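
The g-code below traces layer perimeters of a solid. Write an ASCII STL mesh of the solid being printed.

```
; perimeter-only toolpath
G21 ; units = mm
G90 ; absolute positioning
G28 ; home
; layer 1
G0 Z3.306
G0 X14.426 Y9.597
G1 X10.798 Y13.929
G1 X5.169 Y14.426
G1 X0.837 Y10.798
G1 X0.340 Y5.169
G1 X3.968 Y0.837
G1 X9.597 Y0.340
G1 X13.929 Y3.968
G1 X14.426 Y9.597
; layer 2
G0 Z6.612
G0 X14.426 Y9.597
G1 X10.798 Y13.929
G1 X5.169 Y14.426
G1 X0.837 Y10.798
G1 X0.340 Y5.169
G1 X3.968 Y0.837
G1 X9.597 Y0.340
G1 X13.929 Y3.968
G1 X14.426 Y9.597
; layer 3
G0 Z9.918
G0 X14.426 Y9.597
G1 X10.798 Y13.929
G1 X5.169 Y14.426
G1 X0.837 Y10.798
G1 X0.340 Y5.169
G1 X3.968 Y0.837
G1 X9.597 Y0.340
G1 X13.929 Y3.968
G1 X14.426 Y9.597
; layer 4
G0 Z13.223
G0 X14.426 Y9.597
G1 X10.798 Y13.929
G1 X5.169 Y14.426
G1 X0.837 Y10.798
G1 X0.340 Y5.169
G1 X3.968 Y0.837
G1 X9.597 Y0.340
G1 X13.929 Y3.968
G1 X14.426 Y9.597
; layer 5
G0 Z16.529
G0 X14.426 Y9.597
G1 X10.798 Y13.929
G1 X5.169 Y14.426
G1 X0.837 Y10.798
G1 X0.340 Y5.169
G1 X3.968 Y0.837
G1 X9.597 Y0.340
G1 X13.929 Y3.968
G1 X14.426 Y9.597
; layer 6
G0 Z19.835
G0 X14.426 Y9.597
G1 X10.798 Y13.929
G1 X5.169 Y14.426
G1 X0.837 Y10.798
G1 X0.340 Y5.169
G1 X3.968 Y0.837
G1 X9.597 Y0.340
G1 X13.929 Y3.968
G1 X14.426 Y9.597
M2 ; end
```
solid part
  facet normal 0.0000 0.0000 -1.0000
    outer loop
      vertex 5.169 14.426 0.000
      vertex 10.798 13.929 0.000
      vertex 14.426 9.597 0.000
    endloop
  endfacet
  facet normal 0.0000 0.0000 -1.0000
    outer loop
      vertex 0.837 10.798 0.000
      vertex 5.169 14.426 0.000
      vertex 14.426 9.597 0.000
    endloop
  endfacet
  facet normal 0.0000 0.0000 -1.0000
    outer loop
      vertex 0.340 5.169 0.000
      vertex 0.837 10.798 0.000
      vertex 14.426 9.597 0.000
    endloop
  endfacet
  facet normal 0.0000 0.0000 -1.0000
    outer loop
      vertex 3.968 0.837 0.000
      vertex 0.340 5.169 0.000
      vertex 14.426 9.597 0.000
    endloop
  endfacet
  facet normal 0.0000 0.0000 -1.0000
    outer loop
      vertex 9.597 0.340 0.000
      vertex 3.968 0.837 0.000
      vertex 14.426 9.597 0.000
    endloop
  endfacet
  facet normal 0.0000 0.0000 -1.0000
    outer loop
      vertex 13.929 3.968 0.000
      vertex 9.597 0.340 0.000
      vertex 14.426 9.597 0.000
    endloop
  endfacet
  facet normal 0.0000 0.0000 1.0000
    outer loop
      vertex 14.426 9.597 19.835
      vertex 10.798 13.929 19.835
      vertex 5.169 14.426 19.835
    endloop
  endfacet
  facet normal 0.0000 0.0000 1.0000
    outer loop
      vertex 14.426 9.597 19.835
      vertex 5.169 14.426 19.835
      vertex 0.837 10.798 19.835
    endloop
  endfacet
  facet normal 0.0000 0.0000 1.0000
    outer loop
      vertex 14.426 9.597 19.835
      vertex 0.837 10.798 19.835
      vertex 0.340 5.169 19.835
    endloop
  endfacet
  facet normal 0.0000 0.0000 1.0000
    outer loop
      vertex 14.426 9.597 19.835
      vertex 0.340 5.169 19.835
      vertex 3.968 0.837 19.835
    endloop
  endfacet
  facet normal 0.0000 0.0000 1.0000
    outer loop
      vertex 14.426 9.597 19.835
      vertex 3.968 0.837 19.835
      vertex 9.597 0.340 19.835
    endloop
  endfacet
  facet normal 0.0000 0.0000 1.0000
    outer loop
      vertex 14.426 9.597 19.835
      vertex 9.597 0.340 19.835
      vertex 13.929 3.968 19.835
    endloop
  endfacet
  facet normal 0.7667 0.6421 0.0000
    outer loop
      vertex 14.426 9.597 0.000
      vertex 10.798 13.929 0.000
      vertex 10.798 13.929 19.835
    endloop
  endfacet
  facet normal 0.7667 0.6421 0.0000
    outer loop
      vertex 14.426 9.597 0.000
      vertex 10.798 13.929 19.835
      vertex 14.426 9.597 19.835
    endloop
  endfacet
  facet normal 0.0880 0.9961 0.0000
    outer loop
      vertex 10.798 13.929 0.000
      vertex 5.169 14.426 0.000
      vertex 5.169 14.426 19.835
    endloop
  endfacet
  facet normal 0.0880 0.9961 0.0000
    outer loop
      vertex 10.798 13.929 0.000
      vertex 5.169 14.426 19.835
      vertex 10.798 13.929 19.835
    endloop
  endfacet
  facet normal -0.6421 0.7667 0.0000
    outer loop
      vertex 5.169 14.426 0.000
      vertex 0.837 10.798 0.000
      vertex 0.837 10.798 19.835
    endloop
  endfacet
  facet normal -0.6421 0.7667 0.0000
    outer loop
      vertex 5.169 14.426 0.000
      vertex 0.837 10.798 19.835
      vertex 5.169 14.426 19.835
    endloop
  endfacet
  facet normal -0.9961 0.0880 0.0000
    outer loop
      vertex 0.837 10.798 0.000
      vertex 0.340 5.169 0.000
      vertex 0.340 5.169 19.835
    endloop
  endfacet
  facet normal -0.9961 0.0880 0.0000
    outer loop
      vertex 0.837 10.798 0.000
      vertex 0.340 5.169 19.835
      vertex 0.837 10.798 19.835
    endloop
  endfacet
  facet normal -0.7667 -0.6421 0.0000
    outer loop
      vertex 0.340 5.169 0.000
      vertex 3.968 0.837 0.000
      vertex 3.968 0.837 19.835
    endloop
  endfacet
  facet normal -0.7667 -0.6421 0.0000
    outer loop
      vertex 0.340 5.169 0.000
      vertex 3.968 0.837 19.835
      vertex 0.340 5.169 19.835
    endloop
  endfacet
  facet normal -0.0880 -0.9961 0.0000
    outer loop
      vertex 3.968 0.837 0.000
      vertex 9.597 0.340 0.000
      vertex 9.597 0.340 19.835
    endloop
  endfacet
  facet normal -0.0880 -0.9961 0.0000
    outer loop
      vertex 3.968 0.837 0.000
      vertex 9.597 0.340 19.835
      vertex 3.968 0.837 19.835
    endloop
  endfacet
  facet normal 0.6421 -0.7667 0.0000
    outer loop
      vertex 9.597 0.340 0.000
      vertex 13.929 3.968 0.000
      vertex 13.929 3.968 19.835
    endloop
  endfacet
  facet normal 0.6421 -0.7667 0.0000
    outer loop
      vertex 9.597 0.340 0.000
      vertex 13.929 3.968 19.835
      vertex 9.597 0.340 19.835
    endloop
  endfacet
  facet normal 0.9961 -0.0880 0.0000
    outer loop
      vertex 13.929 3.968 0.000
      vertex 14.426 9.597 0.000
      vertex 14.426 9.597 19.835
    endloop
  endfacet
  facet normal 0.9961 -0.0880 0.0000
    outer loop
      vertex 13.929 3.968 0.000
      vertex 14.426 9.597 19.835
      vertex 13.929 3.968 19.835
    endloop
  endfacet
endsolid part

The G0 Z moves step by Δz≈3.306 mm. Every layer's G1 loop is the same polygon, so the solid is a straight extrusion of it from z=0 to z≈19.8. Closing with flat bottom and top caps and triangulating gives 28 facets — a regular 8-sided prism (a cylinder approximated with 8 flat sides), circumscribed radius ≈ 7.38 mm, height ≈ 19.8 mm.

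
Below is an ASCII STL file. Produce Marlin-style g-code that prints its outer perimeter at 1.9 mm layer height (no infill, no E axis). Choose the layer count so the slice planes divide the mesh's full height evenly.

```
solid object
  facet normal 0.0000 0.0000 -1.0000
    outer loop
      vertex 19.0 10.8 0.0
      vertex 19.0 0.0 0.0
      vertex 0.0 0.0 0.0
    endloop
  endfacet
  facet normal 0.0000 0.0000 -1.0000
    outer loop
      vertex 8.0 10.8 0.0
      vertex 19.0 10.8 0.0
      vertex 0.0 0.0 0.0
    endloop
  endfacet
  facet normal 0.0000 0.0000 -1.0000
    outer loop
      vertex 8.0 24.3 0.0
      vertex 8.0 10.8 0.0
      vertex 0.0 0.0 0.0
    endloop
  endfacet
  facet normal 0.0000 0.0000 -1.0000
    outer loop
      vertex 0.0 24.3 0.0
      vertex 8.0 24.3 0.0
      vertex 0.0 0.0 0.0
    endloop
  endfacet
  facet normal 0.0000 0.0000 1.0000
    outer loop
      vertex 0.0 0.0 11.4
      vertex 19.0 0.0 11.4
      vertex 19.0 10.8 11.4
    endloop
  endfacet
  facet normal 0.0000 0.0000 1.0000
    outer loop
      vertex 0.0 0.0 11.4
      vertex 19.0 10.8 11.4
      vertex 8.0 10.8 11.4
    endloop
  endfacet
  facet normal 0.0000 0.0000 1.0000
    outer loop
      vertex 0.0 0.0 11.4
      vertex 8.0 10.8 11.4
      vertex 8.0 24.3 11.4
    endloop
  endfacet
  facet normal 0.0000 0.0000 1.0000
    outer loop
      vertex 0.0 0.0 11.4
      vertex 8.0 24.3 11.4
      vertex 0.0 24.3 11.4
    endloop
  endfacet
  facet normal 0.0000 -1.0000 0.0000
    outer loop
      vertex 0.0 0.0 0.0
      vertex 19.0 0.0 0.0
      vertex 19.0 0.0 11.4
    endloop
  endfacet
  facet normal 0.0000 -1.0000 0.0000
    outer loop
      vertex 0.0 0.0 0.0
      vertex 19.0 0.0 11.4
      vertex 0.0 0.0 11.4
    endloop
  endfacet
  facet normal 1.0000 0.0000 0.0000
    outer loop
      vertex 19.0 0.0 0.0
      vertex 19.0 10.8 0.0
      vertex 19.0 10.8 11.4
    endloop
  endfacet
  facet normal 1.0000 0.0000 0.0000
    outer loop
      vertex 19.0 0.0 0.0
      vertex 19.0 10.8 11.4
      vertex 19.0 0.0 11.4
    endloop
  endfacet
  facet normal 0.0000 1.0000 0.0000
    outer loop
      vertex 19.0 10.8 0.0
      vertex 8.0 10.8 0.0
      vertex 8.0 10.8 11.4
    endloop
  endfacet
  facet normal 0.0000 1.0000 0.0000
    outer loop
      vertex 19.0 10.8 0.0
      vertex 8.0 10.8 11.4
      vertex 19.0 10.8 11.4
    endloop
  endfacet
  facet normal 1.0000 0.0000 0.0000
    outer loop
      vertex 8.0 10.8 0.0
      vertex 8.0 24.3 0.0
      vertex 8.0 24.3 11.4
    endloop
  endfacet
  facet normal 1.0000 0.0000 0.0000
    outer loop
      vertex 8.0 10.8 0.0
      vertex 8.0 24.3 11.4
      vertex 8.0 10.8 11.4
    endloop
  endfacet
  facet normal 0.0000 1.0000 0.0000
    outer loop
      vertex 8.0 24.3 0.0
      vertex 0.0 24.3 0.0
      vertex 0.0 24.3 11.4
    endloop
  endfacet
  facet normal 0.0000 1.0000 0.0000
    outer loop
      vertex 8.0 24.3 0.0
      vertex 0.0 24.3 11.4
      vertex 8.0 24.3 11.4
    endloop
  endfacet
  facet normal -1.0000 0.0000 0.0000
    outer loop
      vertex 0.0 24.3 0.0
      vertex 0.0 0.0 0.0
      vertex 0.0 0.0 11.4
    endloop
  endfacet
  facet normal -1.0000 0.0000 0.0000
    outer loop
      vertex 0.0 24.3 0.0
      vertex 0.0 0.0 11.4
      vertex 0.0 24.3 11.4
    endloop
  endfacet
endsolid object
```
; perimeter-only toolpath
G21 ; units = mm
G90 ; absolute positioning
G28 ; home
; layer 1
G0 Z1.9
G0 X0.0 Y0.0
G1 X19.0 Y0.0
G1 X19.0 Y10.8
G1 X8.0 Y10.8
G1 X8.0 Y24.3
G1 X0.0 Y24.3
G1 X0.0 Y0.0
; layer 2
G0 Z3.8
G0 X0.0 Y0.0
G1 X19.0 Y0.0
G1 X19.0 Y10.8
G1 X8.0 Y10.8
G1 X8.0 Y24.3
G1 X0.0 Y24.3
G1 X0.0 Y0.0
; layer 3
G0 Z5.7
G0 X0.0 Y0.0
G1 X19.0 Y0.0
G1 X19.0 Y10.8
G1 X8.0 Y10.8
G1 X8.0 Y24.3
G1 X0.0 Y24.3
G1 X0.0 Y0.0
; layer 4
G0 Z7.6
G0 X0.0 Y0.0
G1 X19.0 Y0.0
G1 X19.0 Y10.8
G1 X8.0 Y10.8
G1 X8.0 Y24.3
G1 X0.0 Y24.3
G1 X0.0 Y0.0
; layer 5
G0 Z9.5
G0 X0.0 Y0.0
G1 X19.0 Y0.0
G1 X19.0 Y10.8
G1 X8.0 Y10.8
G1 X8.0 Y24.3
G1 X0.0 Y24.3
G1 X0.0 Y0.0
; layer 6
G0 Z11.4
G0 X0.0 Y0.0
G1 X19.0 Y0.0
G1 X19.0 Y10.8
G1 X8.0 Y10.8
G1 X8.0 Y24.3
G1 X0.0 Y24.3
G1 X0.0 Y0.0
M2 ; end

The solid is an L-shaped prism: outer 19 × 24.3 mm, arm thicknesses ≈ 10.8 mm (horizontal) and 8 mm (vertical), extruded 11.4 mm in z. Slicing at Δz = 1.9 mm — 6 equal slices spanning the solid's height, so layer i sits at z = i·h/6 — gives 6 non-empty perimeters. Each is a 6-segment closed polygon; G0 lifts to the layer z and rapids to the start vertex, then G1 traces the edges.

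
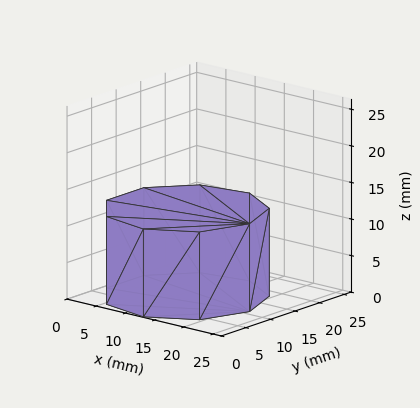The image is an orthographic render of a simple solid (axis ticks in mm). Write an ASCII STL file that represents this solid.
Reading the render: the shape is a regular 9-sided prism (a cylinder approximated with 9 flat sides), circumscribed radius ≈ 11 mm, height ≈ 12 mm (dimensions read to the nearest mm from the axis ticks). For the STL, each face is triangulated and given an outward normal.

solid part
  facet normal 0.0000 0.0000 -1.0000
    outer loop
      vertex 12.9 21.8 0.0
      vertex 19.4 18.1 0.0
      vertex 22.0 11.0 0.0
    endloop
  endfacet
  facet normal 0.0000 0.0000 -1.0000
    outer loop
      vertex 5.5 20.5 0.0
      vertex 12.9 21.8 0.0
      vertex 22.0 11.0 0.0
    endloop
  endfacet
  facet normal 0.0000 0.0000 -1.0000
    outer loop
      vertex 0.7 14.8 0.0
      vertex 5.5 20.5 0.0
      vertex 22.0 11.0 0.0
    endloop
  endfacet
  facet normal 0.0000 0.0000 -1.0000
    outer loop
      vertex 0.7 7.2 0.0
      vertex 0.7 14.8 0.0
      vertex 22.0 11.0 0.0
    endloop
  endfacet
  facet normal 0.0000 0.0000 -1.0000
    outer loop
      vertex 5.5 1.5 0.0
      vertex 0.7 7.2 0.0
      vertex 22.0 11.0 0.0
    endloop
  endfacet
  facet normal 0.0000 0.0000 -1.0000
    outer loop
      vertex 12.9 0.2 0.0
      vertex 5.5 1.5 0.0
      vertex 22.0 11.0 0.0
    endloop
  endfacet
  facet normal 0.0000 0.0000 -1.0000
    outer loop
      vertex 19.4 3.9 0.0
      vertex 12.9 0.2 0.0
      vertex 22.0 11.0 0.0
    endloop
  endfacet
  facet normal 0.0000 0.0000 1.0000
    outer loop
      vertex 22.0 11.0 12.0
      vertex 19.4 18.1 12.0
      vertex 12.9 21.8 12.0
    endloop
  endfacet
  facet normal 0.0000 0.0000 1.0000
    outer loop
      vertex 22.0 11.0 12.0
      vertex 12.9 21.8 12.0
      vertex 5.5 20.5 12.0
    endloop
  endfacet
  facet normal 0.0000 0.0000 1.0000
    outer loop
      vertex 22.0 11.0 12.0
      vertex 5.5 20.5 12.0
      vertex 0.7 14.8 12.0
    endloop
  endfacet
  facet normal 0.0000 0.0000 1.0000
    outer loop
      vertex 22.0 11.0 12.0
      vertex 0.7 14.8 12.0
      vertex 0.7 7.2 12.0
    endloop
  endfacet
  facet normal 0.0000 0.0000 1.0000
    outer loop
      vertex 22.0 11.0 12.0
      vertex 0.7 7.2 12.0
      vertex 5.5 1.5 12.0
    endloop
  endfacet
  facet normal 0.0000 0.0000 1.0000
    outer loop
      vertex 22.0 11.0 12.0
      vertex 5.5 1.5 12.0
      vertex 12.9 0.2 12.0
    endloop
  endfacet
  facet normal 0.0000 0.0000 1.0000
    outer loop
      vertex 22.0 11.0 12.0
      vertex 12.9 0.2 12.0
      vertex 19.4 3.9 12.0
    endloop
  endfacet
  facet normal 0.9390 0.3439 0.0000
    outer loop
      vertex 22.0 11.0 0.0
      vertex 19.4 18.1 0.0
      vertex 19.4 18.1 12.0
    endloop
  endfacet
  facet normal 0.9390 0.3439 0.0000
    outer loop
      vertex 22.0 11.0 0.0
      vertex 19.4 18.1 12.0
      vertex 22.0 11.0 12.0
    endloop
  endfacet
  facet normal 0.4947 0.8691 0.0000
    outer loop
      vertex 19.4 18.1 0.0
      vertex 12.9 21.8 0.0
      vertex 12.9 21.8 12.0
    endloop
  endfacet
  facet normal 0.4947 0.8691 0.0000
    outer loop
      vertex 19.4 18.1 0.0
      vertex 12.9 21.8 12.0
      vertex 19.4 18.1 12.0
    endloop
  endfacet
  facet normal -0.1730 0.9849 0.0000
    outer loop
      vertex 12.9 21.8 0.0
      vertex 5.5 20.5 0.0
      vertex 5.5 20.5 12.0
    endloop
  endfacet
  facet normal -0.1730 0.9849 0.0000
    outer loop
      vertex 12.9 21.8 0.0
      vertex 5.5 20.5 12.0
      vertex 12.9 21.8 12.0
    endloop
  endfacet
  facet normal -0.7649 0.6441 0.0000
    outer loop
      vertex 5.5 20.5 0.0
      vertex 0.7 14.8 0.0
      vertex 0.7 14.8 12.0
    endloop
  endfacet
  facet normal -0.7649 0.6441 0.0000
    outer loop
      vertex 5.5 20.5 0.0
      vertex 0.7 14.8 12.0
      vertex 5.5 20.5 12.0
    endloop
  endfacet
  facet normal -1.0000 0.0000 0.0000
    outer loop
      vertex 0.7 14.8 0.0
      vertex 0.7 7.2 0.0
      vertex 0.7 7.2 12.0
    endloop
  endfacet
  facet normal -1.0000 0.0000 0.0000
    outer loop
      vertex 0.7 14.8 0.0
      vertex 0.7 7.2 12.0
      vertex 0.7 14.8 12.0
    endloop
  endfacet
  facet normal -0.7649 -0.6441 0.0000
    outer loop
      vertex 0.7 7.2 0.0
      vertex 5.5 1.5 0.0
      vertex 5.5 1.5 12.0
    endloop
  endfacet
  facet normal -0.7649 -0.6441 0.0000
    outer loop
      vertex 0.7 7.2 0.0
      vertex 5.5 1.5 12.0
      vertex 0.7 7.2 12.0
    endloop
  endfacet
  facet normal -0.1730 -0.9849 0.0000
    outer loop
      vertex 5.5 1.5 0.0
      vertex 12.9 0.2 0.0
      vertex 12.9 0.2 12.0
    endloop
  endfacet
  facet normal -0.1730 -0.9849 0.0000
    outer loop
      vertex 5.5 1.5 0.0
      vertex 12.9 0.2 12.0
      vertex 5.5 1.5 12.0
    endloop
  endfacet
  facet normal 0.4947 -0.8691 0.0000
    outer loop
      vertex 12.9 0.2 0.0
      vertex 19.4 3.9 0.0
      vertex 19.4 3.9 12.0
    endloop
  endfacet
  facet normal 0.4947 -0.8691 0.0000
    outer loop
      vertex 12.9 0.2 0.0
      vertex 19.4 3.9 12.0
      vertex 12.9 0.2 12.0
    endloop
  endfacet
  facet normal 0.9390 -0.3439 0.0000
    outer loop
      vertex 19.4 3.9 0.0
      vertex 22.0 11.0 0.0
      vertex 22.0 11.0 12.0
    endloop
  endfacet
  facet normal 0.9390 -0.3439 0.0000
    outer loop
      vertex 19.4 3.9 0.0
      vertex 22.0 11.0 12.0
      vertex 19.4 3.9 12.0
    endloop
  endfacet
endsolid part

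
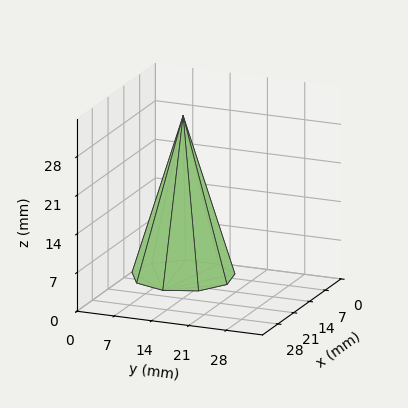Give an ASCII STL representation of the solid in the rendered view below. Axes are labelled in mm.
Reading the render: the shape is a regular 9-sided pyramid, base circumscribed radius ≈ 9 mm, apex at z ≈ 29 mm (dimensions read to the nearest mm from the axis ticks). For the STL, each face is triangulated and given an outward normal.

solid part
  facet normal 0.0000 0.0000 -1.0000
    outer loop
      vertex 10.6 17.9 0.0
      vertex 15.9 14.8 0.0
      vertex 18.0 9.0 0.0
    endloop
  endfacet
  facet normal 0.0000 0.0000 -1.0000
    outer loop
      vertex 4.5 16.8 0.0
      vertex 10.6 17.9 0.0
      vertex 18.0 9.0 0.0
    endloop
  endfacet
  facet normal 0.0000 0.0000 -1.0000
    outer loop
      vertex 0.5 12.1 0.0
      vertex 4.5 16.8 0.0
      vertex 18.0 9.0 0.0
    endloop
  endfacet
  facet normal 0.0000 0.0000 -1.0000
    outer loop
      vertex 0.5 5.9 0.0
      vertex 0.5 12.1 0.0
      vertex 18.0 9.0 0.0
    endloop
  endfacet
  facet normal 0.0000 0.0000 -1.0000
    outer loop
      vertex 4.5 1.2 0.0
      vertex 0.5 5.9 0.0
      vertex 18.0 9.0 0.0
    endloop
  endfacet
  facet normal 0.0000 0.0000 -1.0000
    outer loop
      vertex 10.6 0.1 0.0
      vertex 4.5 1.2 0.0
      vertex 18.0 9.0 0.0
    endloop
  endfacet
  facet normal 0.0000 0.0000 -1.0000
    outer loop
      vertex 15.9 3.2 0.0
      vertex 10.6 0.1 0.0
      vertex 18.0 9.0 0.0
    endloop
  endfacet
  facet normal 0.9026 0.3268 0.2801
    outer loop
      vertex 18.0 9.0 0.0
      vertex 15.9 14.8 0.0
      vertex 9.0 9.0 29.0
    endloop
  endfacet
  facet normal 0.4845 0.8284 0.2810
    outer loop
      vertex 15.9 14.8 0.0
      vertex 10.6 17.9 0.0
      vertex 9.0 9.0 29.0
    endloop
  endfacet
  facet normal -0.1703 0.9446 0.2805
    outer loop
      vertex 10.6 17.9 0.0
      vertex 4.5 16.8 0.0
      vertex 9.0 9.0 29.0
    endloop
  endfacet
  facet normal -0.7309 0.6221 0.2807
    outer loop
      vertex 4.5 16.8 0.0
      vertex 0.5 12.1 0.0
      vertex 9.0 9.0 29.0
    endloop
  endfacet
  facet normal -0.9596 0.0000 0.2813
    outer loop
      vertex 0.5 12.1 0.0
      vertex 0.5 5.9 0.0
      vertex 9.0 9.0 29.0
    endloop
  endfacet
  facet normal -0.7309 -0.6221 0.2807
    outer loop
      vertex 0.5 5.9 0.0
      vertex 4.5 1.2 0.0
      vertex 9.0 9.0 29.0
    endloop
  endfacet
  facet normal -0.1703 -0.9446 0.2805
    outer loop
      vertex 4.5 1.2 0.0
      vertex 10.6 0.1 0.0
      vertex 9.0 9.0 29.0
    endloop
  endfacet
  facet normal 0.4845 -0.8284 0.2810
    outer loop
      vertex 10.6 0.1 0.0
      vertex 15.9 3.2 0.0
      vertex 9.0 9.0 29.0
    endloop
  endfacet
  facet normal 0.9026 -0.3268 0.2801
    outer loop
      vertex 15.9 3.2 0.0
      vertex 18.0 9.0 0.0
      vertex 9.0 9.0 29.0
    endloop
  endfacet
endsolid part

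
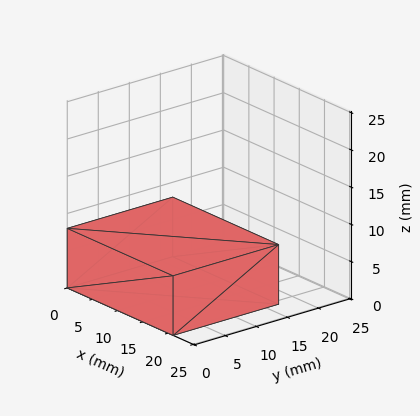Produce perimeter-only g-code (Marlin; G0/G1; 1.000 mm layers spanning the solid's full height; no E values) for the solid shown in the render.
Reading the render: the shape is a rectangular box, roughly 21 × 17 mm footprint and 8 mm tall (dimensions read to the nearest mm from the axis ticks). For the g-code, the solid's height is divided into equal slices at the stated Δz and each level perimeter traced with G1 moves after a G0 lift.

; perimeter-only toolpath
G21 ; units = mm
G90 ; absolute positioning
G28 ; home
; layer 1
G0 Z1.000
G0 X0.000 Y0.000
G1 X21.000 Y0.000
G1 X21.000 Y17.000
G1 X0.000 Y17.000
G1 X0.000 Y0.000
; layer 2
G0 Z2.000
G0 X0.000 Y0.000
G1 X21.000 Y0.000
G1 X21.000 Y17.000
G1 X0.000 Y17.000
G1 X0.000 Y0.000
; layer 3
G0 Z3.000
G0 X0.000 Y0.000
G1 X21.000 Y0.000
G1 X21.000 Y17.000
G1 X0.000 Y17.000
G1 X0.000 Y0.000
; layer 4
G0 Z4.000
G0 X0.000 Y0.000
G1 X21.000 Y0.000
G1 X21.000 Y17.000
G1 X0.000 Y17.000
G1 X0.000 Y0.000
; layer 5
G0 Z5.000
G0 X0.000 Y0.000
G1 X21.000 Y0.000
G1 X21.000 Y17.000
G1 X0.000 Y17.000
G1 X0.000 Y0.000
; layer 6
G0 Z6.000
G0 X0.000 Y0.000
G1 X21.000 Y0.000
G1 X21.000 Y17.000
G1 X0.000 Y17.000
G1 X0.000 Y0.000
; layer 7
G0 Z7.000
G0 X0.000 Y0.000
G1 X21.000 Y0.000
G1 X21.000 Y17.000
G1 X0.000 Y17.000
G1 X0.000 Y0.000
; layer 8
G0 Z8.000
G0 X0.000 Y0.000
G1 X21.000 Y0.000
G1 X21.000 Y17.000
G1 X0.000 Y17.000
G1 X0.000 Y0.000
M2 ; end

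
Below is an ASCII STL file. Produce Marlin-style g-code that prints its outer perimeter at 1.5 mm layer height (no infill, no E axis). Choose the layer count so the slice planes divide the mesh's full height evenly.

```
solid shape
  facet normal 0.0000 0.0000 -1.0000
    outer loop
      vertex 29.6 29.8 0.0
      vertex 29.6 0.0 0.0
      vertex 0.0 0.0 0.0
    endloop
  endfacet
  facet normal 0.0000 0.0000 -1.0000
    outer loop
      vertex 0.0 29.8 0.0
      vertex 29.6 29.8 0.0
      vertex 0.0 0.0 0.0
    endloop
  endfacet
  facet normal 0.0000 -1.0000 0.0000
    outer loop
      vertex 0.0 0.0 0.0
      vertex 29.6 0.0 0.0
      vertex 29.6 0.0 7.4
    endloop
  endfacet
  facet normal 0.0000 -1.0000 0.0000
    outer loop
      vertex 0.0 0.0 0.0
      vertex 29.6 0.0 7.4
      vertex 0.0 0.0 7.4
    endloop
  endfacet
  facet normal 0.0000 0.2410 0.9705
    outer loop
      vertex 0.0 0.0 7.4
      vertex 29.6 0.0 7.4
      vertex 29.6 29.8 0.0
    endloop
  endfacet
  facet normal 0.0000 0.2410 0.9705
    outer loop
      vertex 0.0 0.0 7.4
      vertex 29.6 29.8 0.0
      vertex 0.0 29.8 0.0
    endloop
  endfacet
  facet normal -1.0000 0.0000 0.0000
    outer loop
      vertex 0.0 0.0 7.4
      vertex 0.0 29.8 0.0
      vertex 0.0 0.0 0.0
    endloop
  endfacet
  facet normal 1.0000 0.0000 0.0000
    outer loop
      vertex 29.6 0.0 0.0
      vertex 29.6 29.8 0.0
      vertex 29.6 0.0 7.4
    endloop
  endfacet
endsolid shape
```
; perimeter-only toolpath
G21 ; units = mm
G90 ; absolute positioning
G28 ; home
; layer 1
G0 Z1.5
G0 X0.0 Y0.0
G1 X29.6 Y0.0
G1 X29.6 Y23.8
G1 X0.0 Y23.8
G1 X0.0 Y0.0
; layer 2
G0 Z3.0
G0 X0.0 Y0.0
G1 X29.6 Y0.0
G1 X29.6 Y17.9
G1 X0.0 Y17.9
G1 X0.0 Y0.0
; layer 3
G0 Z4.4
G0 X0.0 Y0.0
G1 X29.6 Y0.0
G1 X29.6 Y11.9
G1 X0.0 Y11.9
G1 X0.0 Y0.0
; layer 4
G0 Z5.9
G0 X0.0 Y0.0
G1 X29.6 Y0.0
G1 X29.6 Y6.0
G1 X0.0 Y6.0
G1 X0.0 Y0.0
M2 ; end

The solid is a wedge (ramp): 29.6 × 29.8 mm base, rising to 7.4 mm along the y=0 edge and sloping linearly to z=0 at y=29.8. Slicing at Δz = 1.5 mm — 5 equal slices spanning the solid's height, so layer i sits at z = i·h/5 — gives 4 non-empty perimeters. Each is a 4-segment closed polygon; G0 lifts to the layer z and rapids to the start vertex, then G1 traces the edges. The cross-section shrinks linearly with z (the slice at the apex is degenerate and omitted).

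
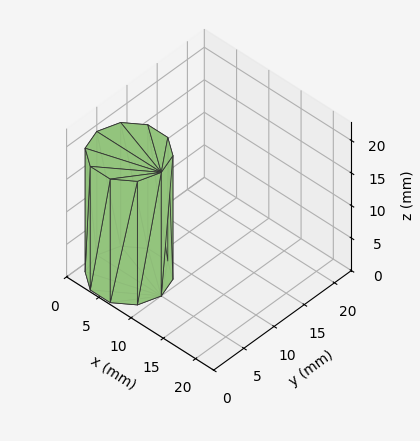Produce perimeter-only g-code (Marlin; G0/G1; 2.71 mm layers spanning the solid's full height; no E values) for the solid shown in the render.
Reading the render: the shape is a regular 10-sided prism (a cylinder approximated with 10 flat sides), circumscribed radius ≈ 5 mm, height ≈ 19 mm (dimensions read to the nearest mm from the axis ticks). For the g-code, the solid's height is divided into equal slices at the stated Δz and each level perimeter traced with G1 moves after a G0 lift.

; perimeter-only toolpath
G21 ; units = mm
G90 ; absolute positioning
G28 ; home
; layer 1
G0 Z2.71
G0 X10.00 Y5.00
G1 X9.05 Y7.94
G1 X6.55 Y9.76
G1 X3.45 Y9.76
G1 X0.95 Y7.94
G1 X0.00 Y5.00
G1 X0.95 Y2.06
G1 X3.45 Y0.24
G1 X6.55 Y0.24
G1 X9.05 Y2.06
G1 X10.00 Y5.00
; layer 2
G0 Z5.43
G0 X10.00 Y5.00
G1 X9.05 Y7.94
G1 X6.55 Y9.76
G1 X3.45 Y9.76
G1 X0.95 Y7.94
G1 X0.00 Y5.00
G1 X0.95 Y2.06
G1 X3.45 Y0.24
G1 X6.55 Y0.24
G1 X9.05 Y2.06
G1 X10.00 Y5.00
; layer 3
G0 Z8.14
G0 X10.00 Y5.00
G1 X9.05 Y7.94
G1 X6.55 Y9.76
G1 X3.45 Y9.76
G1 X0.95 Y7.94
G1 X0.00 Y5.00
G1 X0.95 Y2.06
G1 X3.45 Y0.24
G1 X6.55 Y0.24
G1 X9.05 Y2.06
G1 X10.00 Y5.00
; layer 4
G0 Z10.86
G0 X10.00 Y5.00
G1 X9.05 Y7.94
G1 X6.55 Y9.76
G1 X3.45 Y9.76
G1 X0.95 Y7.94
G1 X0.00 Y5.00
G1 X0.95 Y2.06
G1 X3.45 Y0.24
G1 X6.55 Y0.24
G1 X9.05 Y2.06
G1 X10.00 Y5.00
; layer 5
G0 Z13.57
G0 X10.00 Y5.00
G1 X9.05 Y7.94
G1 X6.55 Y9.76
G1 X3.45 Y9.76
G1 X0.95 Y7.94
G1 X0.00 Y5.00
G1 X0.95 Y2.06
G1 X3.45 Y0.24
G1 X6.55 Y0.24
G1 X9.05 Y2.06
G1 X10.00 Y5.00
; layer 6
G0 Z16.29
G0 X10.00 Y5.00
G1 X9.05 Y7.94
G1 X6.55 Y9.76
G1 X3.45 Y9.76
G1 X0.95 Y7.94
G1 X0.00 Y5.00
G1 X0.95 Y2.06
G1 X3.45 Y0.24
G1 X6.55 Y0.24
G1 X9.05 Y2.06
G1 X10.00 Y5.00
; layer 7
G0 Z19.00
G0 X10.00 Y5.00
G1 X9.05 Y7.94
G1 X6.55 Y9.76
G1 X3.45 Y9.76
G1 X0.95 Y7.94
G1 X0.00 Y5.00
G1 X0.95 Y2.06
G1 X3.45 Y0.24
G1 X6.55 Y0.24
G1 X9.05 Y2.06
G1 X10.00 Y5.00
M2 ; end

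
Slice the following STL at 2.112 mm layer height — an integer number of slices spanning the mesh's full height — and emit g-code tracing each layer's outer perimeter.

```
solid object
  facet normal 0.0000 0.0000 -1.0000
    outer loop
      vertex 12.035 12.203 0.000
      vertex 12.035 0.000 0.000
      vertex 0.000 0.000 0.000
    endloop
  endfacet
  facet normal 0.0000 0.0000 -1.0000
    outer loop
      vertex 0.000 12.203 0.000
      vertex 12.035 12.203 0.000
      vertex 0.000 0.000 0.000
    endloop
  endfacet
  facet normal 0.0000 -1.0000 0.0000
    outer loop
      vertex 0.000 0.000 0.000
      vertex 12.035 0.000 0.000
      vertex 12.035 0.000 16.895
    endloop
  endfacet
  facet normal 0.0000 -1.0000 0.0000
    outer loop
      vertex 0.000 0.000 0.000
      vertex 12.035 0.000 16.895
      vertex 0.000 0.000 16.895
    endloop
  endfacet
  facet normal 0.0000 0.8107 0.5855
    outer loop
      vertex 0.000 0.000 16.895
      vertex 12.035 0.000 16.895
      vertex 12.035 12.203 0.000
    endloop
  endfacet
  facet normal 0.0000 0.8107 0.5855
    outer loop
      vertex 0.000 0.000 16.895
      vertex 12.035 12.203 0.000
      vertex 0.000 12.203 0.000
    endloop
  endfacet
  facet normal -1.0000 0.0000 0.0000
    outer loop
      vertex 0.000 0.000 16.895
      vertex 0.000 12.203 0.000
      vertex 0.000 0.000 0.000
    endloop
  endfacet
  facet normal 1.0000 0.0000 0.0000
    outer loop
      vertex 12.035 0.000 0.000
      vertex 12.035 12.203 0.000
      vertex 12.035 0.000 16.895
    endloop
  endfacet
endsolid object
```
; perimeter-only toolpath
G21 ; units = mm
G90 ; absolute positioning
G28 ; home
; layer 1
G0 Z2.112
G0 X0.000 Y0.000
G1 X12.035 Y0.000
G1 X12.035 Y10.678
G1 X0.000 Y10.678
G1 X0.000 Y0.000
; layer 2
G0 Z4.224
G0 X0.000 Y0.000
G1 X12.035 Y0.000
G1 X12.035 Y9.152
G1 X0.000 Y9.152
G1 X0.000 Y0.000
; layer 3
G0 Z6.336
G0 X0.000 Y0.000
G1 X12.035 Y0.000
G1 X12.035 Y7.627
G1 X0.000 Y7.627
G1 X0.000 Y0.000
; layer 4
G0 Z8.447
G0 X0.000 Y0.000
G1 X12.035 Y0.000
G1 X12.035 Y6.101
G1 X0.000 Y6.101
G1 X0.000 Y0.000
; layer 5
G0 Z10.559
G0 X0.000 Y0.000
G1 X12.035 Y0.000
G1 X12.035 Y4.576
G1 X0.000 Y4.576
G1 X0.000 Y0.000
; layer 6
G0 Z12.671
G0 X0.000 Y0.000
G1 X12.035 Y0.000
G1 X12.035 Y3.051
G1 X0.000 Y3.051
G1 X0.000 Y0.000
; layer 7
G0 Z14.783
G0 X0.000 Y0.000
G1 X12.035 Y0.000
G1 X12.035 Y1.525
G1 X0.000 Y1.525
G1 X0.000 Y0.000
M2 ; end

The solid is a wedge (ramp): 12 × 12.2 mm base, rising to 16.9 mm along the y=0 edge and sloping linearly to z=0 at y=12.2. Slicing at Δz = 2.112 mm — 8 equal slices spanning the solid's height, so layer i sits at z = i·h/8 — gives 7 non-empty perimeters. Each is a 4-segment closed polygon; G0 lifts to the layer z and rapids to the start vertex, then G1 traces the edges. The cross-section shrinks linearly with z (the slice at the apex is degenerate and omitted).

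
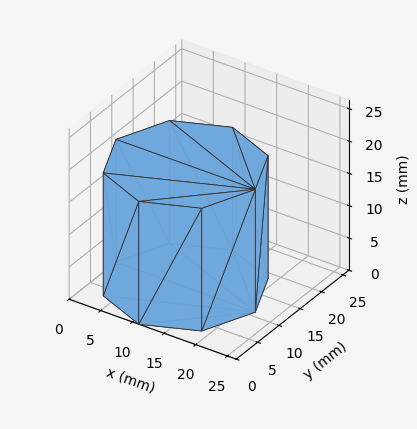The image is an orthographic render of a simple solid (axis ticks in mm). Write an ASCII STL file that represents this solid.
Reading the render: the shape is a regular 8-sided prism (a cylinder approximated with 8 flat sides), circumscribed radius ≈ 11 mm, height ≈ 19 mm (dimensions read to the nearest mm from the axis ticks). For the STL, each face is triangulated and given an outward normal.

solid part
  facet normal 0.0000 0.0000 -1.0000
    outer loop
      vertex 11.000 22.000 0.000
      vertex 18.778 18.778 0.000
      vertex 22.000 11.000 0.000
    endloop
  endfacet
  facet normal 0.0000 0.0000 -1.0000
    outer loop
      vertex 3.222 18.778 0.000
      vertex 11.000 22.000 0.000
      vertex 22.000 11.000 0.000
    endloop
  endfacet
  facet normal 0.0000 0.0000 -1.0000
    outer loop
      vertex 0.000 11.000 0.000
      vertex 3.222 18.778 0.000
      vertex 22.000 11.000 0.000
    endloop
  endfacet
  facet normal 0.0000 0.0000 -1.0000
    outer loop
      vertex 3.222 3.222 0.000
      vertex 0.000 11.000 0.000
      vertex 22.000 11.000 0.000
    endloop
  endfacet
  facet normal 0.0000 0.0000 -1.0000
    outer loop
      vertex 11.000 0.000 0.000
      vertex 3.222 3.222 0.000
      vertex 22.000 11.000 0.000
    endloop
  endfacet
  facet normal 0.0000 0.0000 -1.0000
    outer loop
      vertex 18.778 3.222 0.000
      vertex 11.000 0.000 0.000
      vertex 22.000 11.000 0.000
    endloop
  endfacet
  facet normal 0.0000 0.0000 1.0000
    outer loop
      vertex 22.000 11.000 19.000
      vertex 18.778 18.778 19.000
      vertex 11.000 22.000 19.000
    endloop
  endfacet
  facet normal 0.0000 0.0000 1.0000
    outer loop
      vertex 22.000 11.000 19.000
      vertex 11.000 22.000 19.000
      vertex 3.222 18.778 19.000
    endloop
  endfacet
  facet normal 0.0000 0.0000 1.0000
    outer loop
      vertex 22.000 11.000 19.000
      vertex 3.222 18.778 19.000
      vertex 0.000 11.000 19.000
    endloop
  endfacet
  facet normal 0.0000 0.0000 1.0000
    outer loop
      vertex 22.000 11.000 19.000
      vertex 0.000 11.000 19.000
      vertex 3.222 3.222 19.000
    endloop
  endfacet
  facet normal 0.0000 0.0000 1.0000
    outer loop
      vertex 22.000 11.000 19.000
      vertex 3.222 3.222 19.000
      vertex 11.000 0.000 19.000
    endloop
  endfacet
  facet normal 0.0000 0.0000 1.0000
    outer loop
      vertex 22.000 11.000 19.000
      vertex 11.000 0.000 19.000
      vertex 18.778 3.222 19.000
    endloop
  endfacet
  facet normal 0.9239 0.3827 0.0000
    outer loop
      vertex 22.000 11.000 0.000
      vertex 18.778 18.778 0.000
      vertex 18.778 18.778 19.000
    endloop
  endfacet
  facet normal 0.9239 0.3827 0.0000
    outer loop
      vertex 22.000 11.000 0.000
      vertex 18.778 18.778 19.000
      vertex 22.000 11.000 19.000
    endloop
  endfacet
  facet normal 0.3827 0.9239 0.0000
    outer loop
      vertex 18.778 18.778 0.000
      vertex 11.000 22.000 0.000
      vertex 11.000 22.000 19.000
    endloop
  endfacet
  facet normal 0.3827 0.9239 0.0000
    outer loop
      vertex 18.778 18.778 0.000
      vertex 11.000 22.000 19.000
      vertex 18.778 18.778 19.000
    endloop
  endfacet
  facet normal -0.3827 0.9239 0.0000
    outer loop
      vertex 11.000 22.000 0.000
      vertex 3.222 18.778 0.000
      vertex 3.222 18.778 19.000
    endloop
  endfacet
  facet normal -0.3827 0.9239 0.0000
    outer loop
      vertex 11.000 22.000 0.000
      vertex 3.222 18.778 19.000
      vertex 11.000 22.000 19.000
    endloop
  endfacet
  facet normal -0.9239 0.3827 0.0000
    outer loop
      vertex 3.222 18.778 0.000
      vertex 0.000 11.000 0.000
      vertex 0.000 11.000 19.000
    endloop
  endfacet
  facet normal -0.9239 0.3827 0.0000
    outer loop
      vertex 3.222 18.778 0.000
      vertex 0.000 11.000 19.000
      vertex 3.222 18.778 19.000
    endloop
  endfacet
  facet normal -0.9239 -0.3827 0.0000
    outer loop
      vertex 0.000 11.000 0.000
      vertex 3.222 3.222 0.000
      vertex 3.222 3.222 19.000
    endloop
  endfacet
  facet normal -0.9239 -0.3827 0.0000
    outer loop
      vertex 0.000 11.000 0.000
      vertex 3.222 3.222 19.000
      vertex 0.000 11.000 19.000
    endloop
  endfacet
  facet normal -0.3827 -0.9239 0.0000
    outer loop
      vertex 3.222 3.222 0.000
      vertex 11.000 0.000 0.000
      vertex 11.000 0.000 19.000
    endloop
  endfacet
  facet normal -0.3827 -0.9239 0.0000
    outer loop
      vertex 3.222 3.222 0.000
      vertex 11.000 0.000 19.000
      vertex 3.222 3.222 19.000
    endloop
  endfacet
  facet normal 0.3827 -0.9239 0.0000
    outer loop
      vertex 11.000 0.000 0.000
      vertex 18.778 3.222 0.000
      vertex 18.778 3.222 19.000
    endloop
  endfacet
  facet normal 0.3827 -0.9239 0.0000
    outer loop
      vertex 11.000 0.000 0.000
      vertex 18.778 3.222 19.000
      vertex 11.000 0.000 19.000
    endloop
  endfacet
  facet normal 0.9239 -0.3827 0.0000
    outer loop
      vertex 18.778 3.222 0.000
      vertex 22.000 11.000 0.000
      vertex 22.000 11.000 19.000
    endloop
  endfacet
  facet normal 0.9239 -0.3827 0.0000
    outer loop
      vertex 18.778 3.222 0.000
      vertex 22.000 11.000 19.000
      vertex 18.778 3.222 19.000
    endloop
  endfacet
endsolid part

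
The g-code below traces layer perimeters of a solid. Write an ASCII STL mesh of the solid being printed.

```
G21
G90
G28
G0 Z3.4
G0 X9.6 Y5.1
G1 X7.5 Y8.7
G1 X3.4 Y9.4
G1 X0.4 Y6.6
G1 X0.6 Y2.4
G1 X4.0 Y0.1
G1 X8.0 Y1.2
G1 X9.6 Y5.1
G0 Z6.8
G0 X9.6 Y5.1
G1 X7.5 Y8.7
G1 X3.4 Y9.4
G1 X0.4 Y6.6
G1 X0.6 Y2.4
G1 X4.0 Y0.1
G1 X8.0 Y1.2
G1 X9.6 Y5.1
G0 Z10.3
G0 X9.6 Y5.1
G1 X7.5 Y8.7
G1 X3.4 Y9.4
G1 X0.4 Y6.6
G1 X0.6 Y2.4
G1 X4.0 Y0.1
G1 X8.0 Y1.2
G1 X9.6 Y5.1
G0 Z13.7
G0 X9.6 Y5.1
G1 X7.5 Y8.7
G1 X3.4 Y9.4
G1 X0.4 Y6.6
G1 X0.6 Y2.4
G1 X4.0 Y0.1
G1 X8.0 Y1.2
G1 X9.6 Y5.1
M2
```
solid part
  facet normal 0.0000 0.0000 -1.0000
    outer loop
      vertex 3.4 9.4 0.0
      vertex 7.5 8.7 0.0
      vertex 9.6 5.1 0.0
    endloop
  endfacet
  facet normal 0.0000 0.0000 -1.0000
    outer loop
      vertex 0.4 6.6 0.0
      vertex 3.4 9.4 0.0
      vertex 9.6 5.1 0.0
    endloop
  endfacet
  facet normal 0.0000 0.0000 -1.0000
    outer loop
      vertex 0.6 2.4 0.0
      vertex 0.4 6.6 0.0
      vertex 9.6 5.1 0.0
    endloop
  endfacet
  facet normal 0.0000 0.0000 -1.0000
    outer loop
      vertex 4.0 0.1 0.0
      vertex 0.6 2.4 0.0
      vertex 9.6 5.1 0.0
    endloop
  endfacet
  facet normal 0.0000 0.0000 -1.0000
    outer loop
      vertex 8.0 1.2 0.0
      vertex 4.0 0.1 0.0
      vertex 9.6 5.1 0.0
    endloop
  endfacet
  facet normal 0.0000 0.0000 1.0000
    outer loop
      vertex 9.6 5.1 13.7
      vertex 7.5 8.7 13.7
      vertex 3.4 9.4 13.7
    endloop
  endfacet
  facet normal 0.0000 0.0000 1.0000
    outer loop
      vertex 9.6 5.1 13.7
      vertex 3.4 9.4 13.7
      vertex 0.4 6.6 13.7
    endloop
  endfacet
  facet normal 0.0000 0.0000 1.0000
    outer loop
      vertex 9.6 5.1 13.7
      vertex 0.4 6.6 13.7
      vertex 0.6 2.4 13.7
    endloop
  endfacet
  facet normal 0.0000 0.0000 1.0000
    outer loop
      vertex 9.6 5.1 13.7
      vertex 0.6 2.4 13.7
      vertex 4.0 0.1 13.7
    endloop
  endfacet
  facet normal 0.0000 0.0000 1.0000
    outer loop
      vertex 9.6 5.1 13.7
      vertex 4.0 0.1 13.7
      vertex 8.0 1.2 13.7
    endloop
  endfacet
  facet normal 0.8638 0.5039 0.0000
    outer loop
      vertex 9.6 5.1 0.0
      vertex 7.5 8.7 0.0
      vertex 7.5 8.7 13.7
    endloop
  endfacet
  facet normal 0.8638 0.5039 0.0000
    outer loop
      vertex 9.6 5.1 0.0
      vertex 7.5 8.7 13.7
      vertex 9.6 5.1 13.7
    endloop
  endfacet
  facet normal 0.1683 0.9857 0.0000
    outer loop
      vertex 7.5 8.7 0.0
      vertex 3.4 9.4 0.0
      vertex 3.4 9.4 13.7
    endloop
  endfacet
  facet normal 0.1683 0.9857 0.0000
    outer loop
      vertex 7.5 8.7 0.0
      vertex 3.4 9.4 13.7
      vertex 7.5 8.7 13.7
    endloop
  endfacet
  facet normal -0.6823 0.7311 0.0000
    outer loop
      vertex 3.4 9.4 0.0
      vertex 0.4 6.6 0.0
      vertex 0.4 6.6 13.7
    endloop
  endfacet
  facet normal -0.6823 0.7311 0.0000
    outer loop
      vertex 3.4 9.4 0.0
      vertex 0.4 6.6 13.7
      vertex 3.4 9.4 13.7
    endloop
  endfacet
  facet normal -0.9989 -0.0476 0.0000
    outer loop
      vertex 0.4 6.6 0.0
      vertex 0.6 2.4 0.0
      vertex 0.6 2.4 13.7
    endloop
  endfacet
  facet normal -0.9989 -0.0476 0.0000
    outer loop
      vertex 0.4 6.6 0.0
      vertex 0.6 2.4 13.7
      vertex 0.4 6.6 13.7
    endloop
  endfacet
  facet normal -0.5603 -0.8283 0.0000
    outer loop
      vertex 0.6 2.4 0.0
      vertex 4.0 0.1 0.0
      vertex 4.0 0.1 13.7
    endloop
  endfacet
  facet normal -0.5603 -0.8283 0.0000
    outer loop
      vertex 0.6 2.4 0.0
      vertex 4.0 0.1 13.7
      vertex 0.6 2.4 13.7
    endloop
  endfacet
  facet normal 0.2652 -0.9642 0.0000
    outer loop
      vertex 4.0 0.1 0.0
      vertex 8.0 1.2 0.0
      vertex 8.0 1.2 13.7
    endloop
  endfacet
  facet normal 0.2652 -0.9642 0.0000
    outer loop
      vertex 4.0 0.1 0.0
      vertex 8.0 1.2 13.7
      vertex 4.0 0.1 13.7
    endloop
  endfacet
  facet normal 0.9252 -0.3796 0.0000
    outer loop
      vertex 8.0 1.2 0.0
      vertex 9.6 5.1 0.0
      vertex 9.6 5.1 13.7
    endloop
  endfacet
  facet normal 0.9252 -0.3796 0.0000
    outer loop
      vertex 8.0 1.2 0.0
      vertex 9.6 5.1 13.7
      vertex 8.0 1.2 13.7
    endloop
  endfacet
endsolid part

The G0 Z moves step by Δz≈3.4 mm. Every layer's G1 loop is the same polygon, so the solid is a straight extrusion of it from z=0 to z≈13.7. Closing with flat bottom and top caps and triangulating gives 24 facets — a regular 7-sided prism (a cylinder approximated with 7 flat sides), circumscribed radius ≈ 4.8 mm, height ≈ 13.7 mm.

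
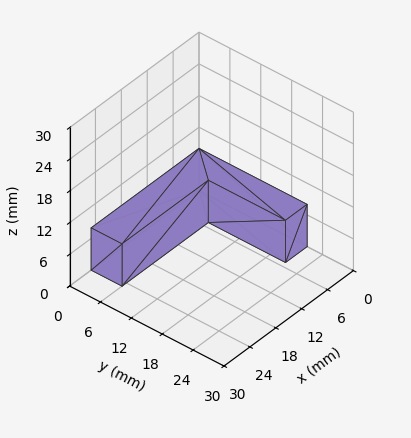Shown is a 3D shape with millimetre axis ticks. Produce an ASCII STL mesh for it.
Reading the render: the shape is an L-shaped prism: outer 25 × 21 mm, arm thicknesses ≈ 6 mm (horizontal) and 5 mm (vertical), extruded 8 mm in z (dimensions read to the nearest mm from the axis ticks). For the STL, each face is triangulated and given an outward normal.

solid part
  facet normal 0.0000 0.0000 -1.0000
    outer loop
      vertex 25.000 6.000 0.000
      vertex 25.000 0.000 0.000
      vertex 0.000 0.000 0.000
    endloop
  endfacet
  facet normal 0.0000 0.0000 -1.0000
    outer loop
      vertex 5.000 6.000 0.000
      vertex 25.000 6.000 0.000
      vertex 0.000 0.000 0.000
    endloop
  endfacet
  facet normal 0.0000 0.0000 -1.0000
    outer loop
      vertex 5.000 21.000 0.000
      vertex 5.000 6.000 0.000
      vertex 0.000 0.000 0.000
    endloop
  endfacet
  facet normal 0.0000 0.0000 -1.0000
    outer loop
      vertex 0.000 21.000 0.000
      vertex 5.000 21.000 0.000
      vertex 0.000 0.000 0.000
    endloop
  endfacet
  facet normal 0.0000 0.0000 1.0000
    outer loop
      vertex 0.000 0.000 8.000
      vertex 25.000 0.000 8.000
      vertex 25.000 6.000 8.000
    endloop
  endfacet
  facet normal 0.0000 0.0000 1.0000
    outer loop
      vertex 0.000 0.000 8.000
      vertex 25.000 6.000 8.000
      vertex 5.000 6.000 8.000
    endloop
  endfacet
  facet normal 0.0000 0.0000 1.0000
    outer loop
      vertex 0.000 0.000 8.000
      vertex 5.000 6.000 8.000
      vertex 5.000 21.000 8.000
    endloop
  endfacet
  facet normal 0.0000 0.0000 1.0000
    outer loop
      vertex 0.000 0.000 8.000
      vertex 5.000 21.000 8.000
      vertex 0.000 21.000 8.000
    endloop
  endfacet
  facet normal 0.0000 -1.0000 0.0000
    outer loop
      vertex 0.000 0.000 0.000
      vertex 25.000 0.000 0.000
      vertex 25.000 0.000 8.000
    endloop
  endfacet
  facet normal 0.0000 -1.0000 0.0000
    outer loop
      vertex 0.000 0.000 0.000
      vertex 25.000 0.000 8.000
      vertex 0.000 0.000 8.000
    endloop
  endfacet
  facet normal 1.0000 0.0000 0.0000
    outer loop
      vertex 25.000 0.000 0.000
      vertex 25.000 6.000 0.000
      vertex 25.000 6.000 8.000
    endloop
  endfacet
  facet normal 1.0000 0.0000 0.0000
    outer loop
      vertex 25.000 0.000 0.000
      vertex 25.000 6.000 8.000
      vertex 25.000 0.000 8.000
    endloop
  endfacet
  facet normal 0.0000 1.0000 0.0000
    outer loop
      vertex 25.000 6.000 0.000
      vertex 5.000 6.000 0.000
      vertex 5.000 6.000 8.000
    endloop
  endfacet
  facet normal 0.0000 1.0000 0.0000
    outer loop
      vertex 25.000 6.000 0.000
      vertex 5.000 6.000 8.000
      vertex 25.000 6.000 8.000
    endloop
  endfacet
  facet normal 1.0000 0.0000 0.0000
    outer loop
      vertex 5.000 6.000 0.000
      vertex 5.000 21.000 0.000
      vertex 5.000 21.000 8.000
    endloop
  endfacet
  facet normal 1.0000 0.0000 0.0000
    outer loop
      vertex 5.000 6.000 0.000
      vertex 5.000 21.000 8.000
      vertex 5.000 6.000 8.000
    endloop
  endfacet
  facet normal 0.0000 1.0000 0.0000
    outer loop
      vertex 5.000 21.000 0.000
      vertex 0.000 21.000 0.000
      vertex 0.000 21.000 8.000
    endloop
  endfacet
  facet normal 0.0000 1.0000 0.0000
    outer loop
      vertex 5.000 21.000 0.000
      vertex 0.000 21.000 8.000
      vertex 5.000 21.000 8.000
    endloop
  endfacet
  facet normal -1.0000 0.0000 0.0000
    outer loop
      vertex 0.000 21.000 0.000
      vertex 0.000 0.000 0.000
      vertex 0.000 0.000 8.000
    endloop
  endfacet
  facet normal -1.0000 0.0000 0.0000
    outer loop
      vertex 0.000 21.000 0.000
      vertex 0.000 0.000 8.000
      vertex 0.000 21.000 8.000
    endloop
  endfacet
endsolid part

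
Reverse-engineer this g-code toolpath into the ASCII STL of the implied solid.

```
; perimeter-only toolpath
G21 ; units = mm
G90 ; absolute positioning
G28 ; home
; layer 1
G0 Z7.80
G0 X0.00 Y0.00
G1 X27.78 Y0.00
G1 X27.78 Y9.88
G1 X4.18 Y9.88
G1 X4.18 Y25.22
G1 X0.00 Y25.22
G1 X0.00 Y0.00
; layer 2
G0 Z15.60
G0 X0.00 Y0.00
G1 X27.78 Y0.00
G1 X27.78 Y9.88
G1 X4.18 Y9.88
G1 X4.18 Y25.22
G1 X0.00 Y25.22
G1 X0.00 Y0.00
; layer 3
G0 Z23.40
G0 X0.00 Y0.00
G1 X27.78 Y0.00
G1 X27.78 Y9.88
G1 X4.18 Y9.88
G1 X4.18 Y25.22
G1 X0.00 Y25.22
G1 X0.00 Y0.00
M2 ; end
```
solid part
  facet normal 0.0000 0.0000 -1.0000
    outer loop
      vertex 27.78 9.88 0.00
      vertex 27.78 0.00 0.00
      vertex 0.00 0.00 0.00
    endloop
  endfacet
  facet normal 0.0000 0.0000 -1.0000
    outer loop
      vertex 4.18 9.88 0.00
      vertex 27.78 9.88 0.00
      vertex 0.00 0.00 0.00
    endloop
  endfacet
  facet normal 0.0000 0.0000 -1.0000
    outer loop
      vertex 4.18 25.22 0.00
      vertex 4.18 9.88 0.00
      vertex 0.00 0.00 0.00
    endloop
  endfacet
  facet normal 0.0000 0.0000 -1.0000
    outer loop
      vertex 0.00 25.22 0.00
      vertex 4.18 25.22 0.00
      vertex 0.00 0.00 0.00
    endloop
  endfacet
  facet normal 0.0000 0.0000 1.0000
    outer loop
      vertex 0.00 0.00 23.40
      vertex 27.78 0.00 23.40
      vertex 27.78 9.88 23.40
    endloop
  endfacet
  facet normal 0.0000 0.0000 1.0000
    outer loop
      vertex 0.00 0.00 23.40
      vertex 27.78 9.88 23.40
      vertex 4.18 9.88 23.40
    endloop
  endfacet
  facet normal 0.0000 0.0000 1.0000
    outer loop
      vertex 0.00 0.00 23.40
      vertex 4.18 9.88 23.40
      vertex 4.18 25.22 23.40
    endloop
  endfacet
  facet normal 0.0000 0.0000 1.0000
    outer loop
      vertex 0.00 0.00 23.40
      vertex 4.18 25.22 23.40
      vertex 0.00 25.22 23.40
    endloop
  endfacet
  facet normal 0.0000 -1.0000 0.0000
    outer loop
      vertex 0.00 0.00 0.00
      vertex 27.78 0.00 0.00
      vertex 27.78 0.00 23.40
    endloop
  endfacet
  facet normal 0.0000 -1.0000 0.0000
    outer loop
      vertex 0.00 0.00 0.00
      vertex 27.78 0.00 23.40
      vertex 0.00 0.00 23.40
    endloop
  endfacet
  facet normal 1.0000 0.0000 0.0000
    outer loop
      vertex 27.78 0.00 0.00
      vertex 27.78 9.88 0.00
      vertex 27.78 9.88 23.40
    endloop
  endfacet
  facet normal 1.0000 0.0000 0.0000
    outer loop
      vertex 27.78 0.00 0.00
      vertex 27.78 9.88 23.40
      vertex 27.78 0.00 23.40
    endloop
  endfacet
  facet normal 0.0000 1.0000 0.0000
    outer loop
      vertex 27.78 9.88 0.00
      vertex 4.18 9.88 0.00
      vertex 4.18 9.88 23.40
    endloop
  endfacet
  facet normal 0.0000 1.0000 0.0000
    outer loop
      vertex 27.78 9.88 0.00
      vertex 4.18 9.88 23.40
      vertex 27.78 9.88 23.40
    endloop
  endfacet
  facet normal 1.0000 0.0000 0.0000
    outer loop
      vertex 4.18 9.88 0.00
      vertex 4.18 25.22 0.00
      vertex 4.18 25.22 23.40
    endloop
  endfacet
  facet normal 1.0000 0.0000 0.0000
    outer loop
      vertex 4.18 9.88 0.00
      vertex 4.18 25.22 23.40
      vertex 4.18 9.88 23.40
    endloop
  endfacet
  facet normal 0.0000 1.0000 0.0000
    outer loop
      vertex 4.18 25.22 0.00
      vertex 0.00 25.22 0.00
      vertex 0.00 25.22 23.40
    endloop
  endfacet
  facet normal 0.0000 1.0000 0.0000
    outer loop
      vertex 4.18 25.22 0.00
      vertex 0.00 25.22 23.40
      vertex 4.18 25.22 23.40
    endloop
  endfacet
  facet normal -1.0000 0.0000 0.0000
    outer loop
      vertex 0.00 25.22 0.00
      vertex 0.00 0.00 0.00
      vertex 0.00 0.00 23.40
    endloop
  endfacet
  facet normal -1.0000 0.0000 0.0000
    outer loop
      vertex 0.00 25.22 0.00
      vertex 0.00 0.00 23.40
      vertex 0.00 25.22 23.40
    endloop
  endfacet
endsolid part

The G0 Z moves step by Δz≈7.80 mm. Every layer's G1 loop is the same polygon, so the solid is a straight extrusion of it from z=0 to z≈23.4. Closing with flat bottom and top caps and triangulating gives 20 facets — an L-shaped prism: outer 27.8 × 25.2 mm, arm thicknesses ≈ 9.88 mm (horizontal) and 4.18 mm (vertical), extruded 23.4 mm in z.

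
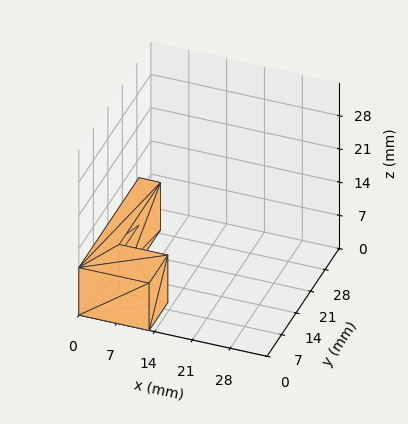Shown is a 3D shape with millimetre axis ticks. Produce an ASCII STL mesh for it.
Reading the render: the shape is an L-shaped prism: outer 13 × 29 mm, arm thicknesses ≈ 9 mm (horizontal) and 4 mm (vertical), extruded 10 mm in z (dimensions read to the nearest mm from the axis ticks). For the STL, each face is triangulated and given an outward normal.

solid part
  facet normal 0.0000 0.0000 -1.0000
    outer loop
      vertex 13.000 9.000 0.000
      vertex 13.000 0.000 0.000
      vertex 0.000 0.000 0.000
    endloop
  endfacet
  facet normal 0.0000 0.0000 -1.0000
    outer loop
      vertex 4.000 9.000 0.000
      vertex 13.000 9.000 0.000
      vertex 0.000 0.000 0.000
    endloop
  endfacet
  facet normal 0.0000 0.0000 -1.0000
    outer loop
      vertex 4.000 29.000 0.000
      vertex 4.000 9.000 0.000
      vertex 0.000 0.000 0.000
    endloop
  endfacet
  facet normal 0.0000 0.0000 -1.0000
    outer loop
      vertex 0.000 29.000 0.000
      vertex 4.000 29.000 0.000
      vertex 0.000 0.000 0.000
    endloop
  endfacet
  facet normal 0.0000 0.0000 1.0000
    outer loop
      vertex 0.000 0.000 10.000
      vertex 13.000 0.000 10.000
      vertex 13.000 9.000 10.000
    endloop
  endfacet
  facet normal 0.0000 0.0000 1.0000
    outer loop
      vertex 0.000 0.000 10.000
      vertex 13.000 9.000 10.000
      vertex 4.000 9.000 10.000
    endloop
  endfacet
  facet normal 0.0000 0.0000 1.0000
    outer loop
      vertex 0.000 0.000 10.000
      vertex 4.000 9.000 10.000
      vertex 4.000 29.000 10.000
    endloop
  endfacet
  facet normal 0.0000 0.0000 1.0000
    outer loop
      vertex 0.000 0.000 10.000
      vertex 4.000 29.000 10.000
      vertex 0.000 29.000 10.000
    endloop
  endfacet
  facet normal 0.0000 -1.0000 0.0000
    outer loop
      vertex 0.000 0.000 0.000
      vertex 13.000 0.000 0.000
      vertex 13.000 0.000 10.000
    endloop
  endfacet
  facet normal 0.0000 -1.0000 0.0000
    outer loop
      vertex 0.000 0.000 0.000
      vertex 13.000 0.000 10.000
      vertex 0.000 0.000 10.000
    endloop
  endfacet
  facet normal 1.0000 0.0000 0.0000
    outer loop
      vertex 13.000 0.000 0.000
      vertex 13.000 9.000 0.000
      vertex 13.000 9.000 10.000
    endloop
  endfacet
  facet normal 1.0000 0.0000 0.0000
    outer loop
      vertex 13.000 0.000 0.000
      vertex 13.000 9.000 10.000
      vertex 13.000 0.000 10.000
    endloop
  endfacet
  facet normal 0.0000 1.0000 0.0000
    outer loop
      vertex 13.000 9.000 0.000
      vertex 4.000 9.000 0.000
      vertex 4.000 9.000 10.000
    endloop
  endfacet
  facet normal 0.0000 1.0000 0.0000
    outer loop
      vertex 13.000 9.000 0.000
      vertex 4.000 9.000 10.000
      vertex 13.000 9.000 10.000
    endloop
  endfacet
  facet normal 1.0000 0.0000 0.0000
    outer loop
      vertex 4.000 9.000 0.000
      vertex 4.000 29.000 0.000
      vertex 4.000 29.000 10.000
    endloop
  endfacet
  facet normal 1.0000 0.0000 0.0000
    outer loop
      vertex 4.000 9.000 0.000
      vertex 4.000 29.000 10.000
      vertex 4.000 9.000 10.000
    endloop
  endfacet
  facet normal 0.0000 1.0000 0.0000
    outer loop
      vertex 4.000 29.000 0.000
      vertex 0.000 29.000 0.000
      vertex 0.000 29.000 10.000
    endloop
  endfacet
  facet normal 0.0000 1.0000 0.0000
    outer loop
      vertex 4.000 29.000 0.000
      vertex 0.000 29.000 10.000
      vertex 4.000 29.000 10.000
    endloop
  endfacet
  facet normal -1.0000 0.0000 0.0000
    outer loop
      vertex 0.000 29.000 0.000
      vertex 0.000 0.000 0.000
      vertex 0.000 0.000 10.000
    endloop
  endfacet
  facet normal -1.0000 0.0000 0.0000
    outer loop
      vertex 0.000 29.000 0.000
      vertex 0.000 0.000 10.000
      vertex 0.000 29.000 10.000
    endloop
  endfacet
endsolid part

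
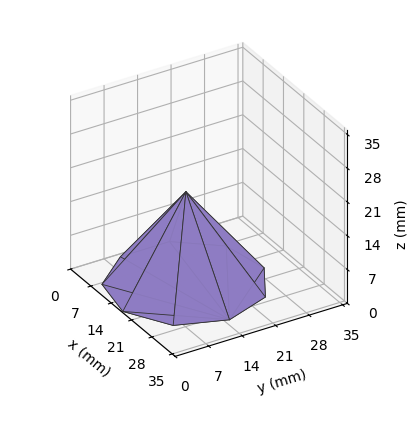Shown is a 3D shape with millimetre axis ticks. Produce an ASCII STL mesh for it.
Reading the render: the shape is a regular 9-sided pyramid, base circumscribed radius ≈ 15 mm, apex at z ≈ 19 mm (dimensions read to the nearest mm from the axis ticks). For the STL, each face is triangulated and given an outward normal.

solid part
  facet normal 0.0000 0.0000 -1.0000
    outer loop
      vertex 17.60 29.77 0.00
      vertex 26.49 24.64 0.00
      vertex 30.00 15.00 0.00
    endloop
  endfacet
  facet normal 0.0000 0.0000 -1.0000
    outer loop
      vertex 7.50 27.99 0.00
      vertex 17.60 29.77 0.00
      vertex 30.00 15.00 0.00
    endloop
  endfacet
  facet normal 0.0000 0.0000 -1.0000
    outer loop
      vertex 0.90 20.13 0.00
      vertex 7.50 27.99 0.00
      vertex 30.00 15.00 0.00
    endloop
  endfacet
  facet normal 0.0000 0.0000 -1.0000
    outer loop
      vertex 0.90 9.87 0.00
      vertex 0.90 20.13 0.00
      vertex 30.00 15.00 0.00
    endloop
  endfacet
  facet normal 0.0000 0.0000 -1.0000
    outer loop
      vertex 7.50 2.01 0.00
      vertex 0.90 9.87 0.00
      vertex 30.00 15.00 0.00
    endloop
  endfacet
  facet normal 0.0000 0.0000 -1.0000
    outer loop
      vertex 17.60 0.23 0.00
      vertex 7.50 2.01 0.00
      vertex 30.00 15.00 0.00
    endloop
  endfacet
  facet normal 0.0000 0.0000 -1.0000
    outer loop
      vertex 26.49 5.36 0.00
      vertex 17.60 0.23 0.00
      vertex 30.00 15.00 0.00
    endloop
  endfacet
  facet normal 0.7547 0.2748 0.5958
    outer loop
      vertex 30.00 15.00 0.00
      vertex 26.49 24.64 0.00
      vertex 15.00 15.00 19.00
    endloop
  endfacet
  facet normal 0.4014 0.6957 0.5957
    outer loop
      vertex 26.49 24.64 0.00
      vertex 17.60 29.77 0.00
      vertex 15.00 15.00 19.00
    endloop
  endfacet
  facet normal -0.1394 0.7910 0.5958
    outer loop
      vertex 17.60 29.77 0.00
      vertex 7.50 27.99 0.00
      vertex 15.00 15.00 19.00
    endloop
  endfacet
  facet normal -0.6150 0.5164 0.5959
    outer loop
      vertex 7.50 27.99 0.00
      vertex 0.90 20.13 0.00
      vertex 15.00 15.00 19.00
    endloop
  endfacet
  facet normal -0.8030 0.0000 0.5959
    outer loop
      vertex 0.90 20.13 0.00
      vertex 0.90 9.87 0.00
      vertex 15.00 15.00 19.00
    endloop
  endfacet
  facet normal -0.6150 -0.5164 0.5959
    outer loop
      vertex 0.90 9.87 0.00
      vertex 7.50 2.01 0.00
      vertex 15.00 15.00 19.00
    endloop
  endfacet
  facet normal -0.1394 -0.7910 0.5958
    outer loop
      vertex 7.50 2.01 0.00
      vertex 17.60 0.23 0.00
      vertex 15.00 15.00 19.00
    endloop
  endfacet
  facet normal 0.4014 -0.6957 0.5957
    outer loop
      vertex 17.60 0.23 0.00
      vertex 26.49 5.36 0.00
      vertex 15.00 15.00 19.00
    endloop
  endfacet
  facet normal 0.7547 -0.2748 0.5958
    outer loop
      vertex 26.49 5.36 0.00
      vertex 30.00 15.00 0.00
      vertex 15.00 15.00 19.00
    endloop
  endfacet
endsolid part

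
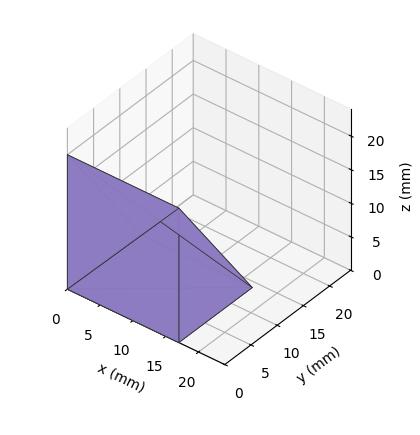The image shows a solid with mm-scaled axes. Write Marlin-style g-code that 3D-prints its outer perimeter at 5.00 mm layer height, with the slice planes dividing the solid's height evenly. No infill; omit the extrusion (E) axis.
Reading the render: the shape is a wedge (ramp): 17 × 14 mm base, rising to 20 mm along the y=0 edge and sloping linearly to z=0 at y=14 (dimensions read to the nearest mm from the axis ticks). For the g-code, the solid's height is divided into equal slices at the stated Δz and each level perimeter traced with G1 moves after a G0 lift.

; perimeter-only toolpath
G21 ; units = mm
G90 ; absolute positioning
G28 ; home
; layer 1
G0 Z5.00
G0 X0.00 Y0.00
G1 X17.00 Y0.00
G1 X17.00 Y10.50
G1 X0.00 Y10.50
G1 X0.00 Y0.00
; layer 2
G0 Z10.00
G0 X0.00 Y0.00
G1 X17.00 Y0.00
G1 X17.00 Y7.00
G1 X0.00 Y7.00
G1 X0.00 Y0.00
; layer 3
G0 Z15.00
G0 X0.00 Y0.00
G1 X17.00 Y0.00
G1 X17.00 Y3.50
G1 X0.00 Y3.50
G1 X0.00 Y0.00
M2 ; end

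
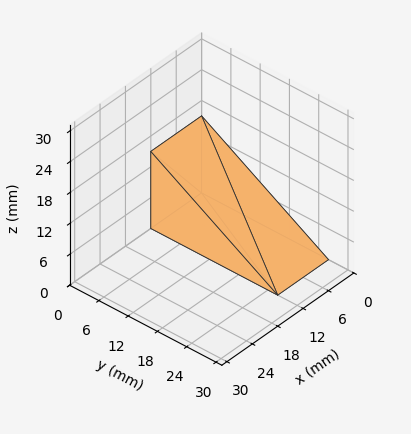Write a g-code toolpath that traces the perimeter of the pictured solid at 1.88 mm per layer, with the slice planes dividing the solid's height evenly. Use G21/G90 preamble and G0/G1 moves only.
Reading the render: the shape is a wedge (ramp): 12 × 26 mm base, rising to 15 mm along the y=0 edge and sloping linearly to z=0 at y=26 (dimensions read to the nearest mm from the axis ticks). For the g-code, the solid's height is divided into equal slices at the stated Δz and each level perimeter traced with G1 moves after a G0 lift.

; perimeter-only toolpath
G21 ; units = mm
G90 ; absolute positioning
G28 ; home
; layer 1
G0 Z1.88
G0 X0.00 Y0.00
G1 X12.00 Y0.00
G1 X12.00 Y22.75
G1 X0.00 Y22.75
G1 X0.00 Y0.00
; layer 2
G0 Z3.75
G0 X0.00 Y0.00
G1 X12.00 Y0.00
G1 X12.00 Y19.50
G1 X0.00 Y19.50
G1 X0.00 Y0.00
; layer 3
G0 Z5.62
G0 X0.00 Y0.00
G1 X12.00 Y0.00
G1 X12.00 Y16.25
G1 X0.00 Y16.25
G1 X0.00 Y0.00
; layer 4
G0 Z7.50
G0 X0.00 Y0.00
G1 X12.00 Y0.00
G1 X12.00 Y13.00
G1 X0.00 Y13.00
G1 X0.00 Y0.00
; layer 5
G0 Z9.38
G0 X0.00 Y0.00
G1 X12.00 Y0.00
G1 X12.00 Y9.75
G1 X0.00 Y9.75
G1 X0.00 Y0.00
; layer 6
G0 Z11.25
G0 X0.00 Y0.00
G1 X12.00 Y0.00
G1 X12.00 Y6.50
G1 X0.00 Y6.50
G1 X0.00 Y0.00
; layer 7
G0 Z13.12
G0 X0.00 Y0.00
G1 X12.00 Y0.00
G1 X12.00 Y3.25
G1 X0.00 Y3.25
G1 X0.00 Y0.00
M2 ; end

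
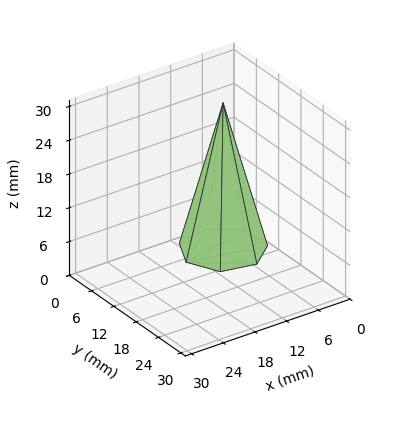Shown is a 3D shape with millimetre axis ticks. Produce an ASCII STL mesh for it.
Reading the render: the shape is a regular 7-sided pyramid, base circumscribed radius ≈ 7 mm, apex at z ≈ 26 mm (dimensions read to the nearest mm from the axis ticks). For the STL, each face is triangulated and given an outward normal.

solid part
  facet normal 0.0000 0.0000 -1.0000
    outer loop
      vertex 5.4 13.8 0.0
      vertex 11.4 12.5 0.0
      vertex 14.0 7.0 0.0
    endloop
  endfacet
  facet normal 0.0000 0.0000 -1.0000
    outer loop
      vertex 0.7 10.0 0.0
      vertex 5.4 13.8 0.0
      vertex 14.0 7.0 0.0
    endloop
  endfacet
  facet normal 0.0000 0.0000 -1.0000
    outer loop
      vertex 0.7 4.0 0.0
      vertex 0.7 10.0 0.0
      vertex 14.0 7.0 0.0
    endloop
  endfacet
  facet normal 0.0000 0.0000 -1.0000
    outer loop
      vertex 5.4 0.2 0.0
      vertex 0.7 4.0 0.0
      vertex 14.0 7.0 0.0
    endloop
  endfacet
  facet normal 0.0000 0.0000 -1.0000
    outer loop
      vertex 11.4 1.5 0.0
      vertex 5.4 0.2 0.0
      vertex 14.0 7.0 0.0
    endloop
  endfacet
  facet normal 0.8784 0.4153 0.2365
    outer loop
      vertex 14.0 7.0 0.0
      vertex 11.4 12.5 0.0
      vertex 7.0 7.0 26.0
    endloop
  endfacet
  facet normal 0.2058 0.9498 0.2357
    outer loop
      vertex 11.4 12.5 0.0
      vertex 5.4 13.8 0.0
      vertex 7.0 7.0 26.0
    endloop
  endfacet
  facet normal -0.6111 0.7558 0.2353
    outer loop
      vertex 5.4 13.8 0.0
      vertex 0.7 10.0 0.0
      vertex 7.0 7.0 26.0
    endloop
  endfacet
  facet normal -0.9719 0.0000 0.2355
    outer loop
      vertex 0.7 10.0 0.0
      vertex 0.7 4.0 0.0
      vertex 7.0 7.0 26.0
    endloop
  endfacet
  facet normal -0.6111 -0.7558 0.2353
    outer loop
      vertex 0.7 4.0 0.0
      vertex 5.4 0.2 0.0
      vertex 7.0 7.0 26.0
    endloop
  endfacet
  facet normal 0.2058 -0.9498 0.2357
    outer loop
      vertex 5.4 0.2 0.0
      vertex 11.4 1.5 0.0
      vertex 7.0 7.0 26.0
    endloop
  endfacet
  facet normal 0.8784 -0.4153 0.2365
    outer loop
      vertex 11.4 1.5 0.0
      vertex 14.0 7.0 0.0
      vertex 7.0 7.0 26.0
    endloop
  endfacet
endsolid part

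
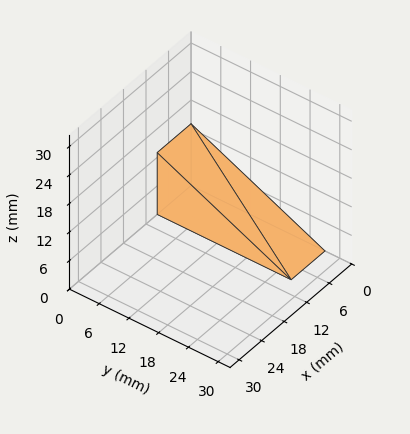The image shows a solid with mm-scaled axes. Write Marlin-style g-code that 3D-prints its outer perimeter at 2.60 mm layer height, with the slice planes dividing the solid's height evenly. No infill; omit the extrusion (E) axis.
Reading the render: the shape is a wedge (ramp): 9 × 27 mm base, rising to 13 mm along the y=0 edge and sloping linearly to z=0 at y=27 (dimensions read to the nearest mm from the axis ticks). For the g-code, the solid's height is divided into equal slices at the stated Δz and each level perimeter traced with G1 moves after a G0 lift.

; perimeter-only toolpath
G21 ; units = mm
G90 ; absolute positioning
G28 ; home
; layer 1
G0 Z2.60
G0 X0.00 Y0.00
G1 X9.00 Y0.00
G1 X9.00 Y21.60
G1 X0.00 Y21.60
G1 X0.00 Y0.00
; layer 2
G0 Z5.20
G0 X0.00 Y0.00
G1 X9.00 Y0.00
G1 X9.00 Y16.20
G1 X0.00 Y16.20
G1 X0.00 Y0.00
; layer 3
G0 Z7.80
G0 X0.00 Y0.00
G1 X9.00 Y0.00
G1 X9.00 Y10.80
G1 X0.00 Y10.80
G1 X0.00 Y0.00
; layer 4
G0 Z10.40
G0 X0.00 Y0.00
G1 X9.00 Y0.00
G1 X9.00 Y5.40
G1 X0.00 Y5.40
G1 X0.00 Y0.00
M2 ; end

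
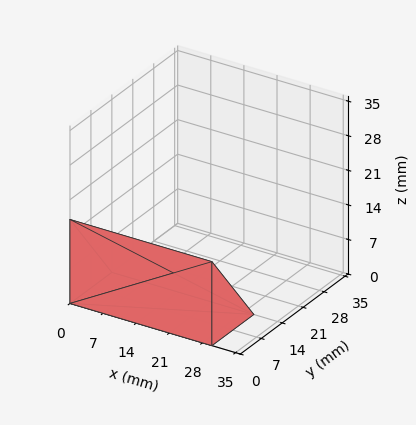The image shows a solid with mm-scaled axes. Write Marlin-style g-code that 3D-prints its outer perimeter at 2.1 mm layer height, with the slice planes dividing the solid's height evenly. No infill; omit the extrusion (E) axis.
Reading the render: the shape is a wedge (ramp): 30 × 14 mm base, rising to 17 mm along the y=0 edge and sloping linearly to z=0 at y=14 (dimensions read to the nearest mm from the axis ticks). For the g-code, the solid's height is divided into equal slices at the stated Δz and each level perimeter traced with G1 moves after a G0 lift.

; perimeter-only toolpath
G21 ; units = mm
G90 ; absolute positioning
G28 ; home
; layer 1
G0 Z2.1
G0 X0.0 Y0.0
G1 X30.0 Y0.0
G1 X30.0 Y12.2
G1 X0.0 Y12.2
G1 X0.0 Y0.0
; layer 2
G0 Z4.2
G0 X0.0 Y0.0
G1 X30.0 Y0.0
G1 X30.0 Y10.5
G1 X0.0 Y10.5
G1 X0.0 Y0.0
; layer 3
G0 Z6.4
G0 X0.0 Y0.0
G1 X30.0 Y0.0
G1 X30.0 Y8.8
G1 X0.0 Y8.8
G1 X0.0 Y0.0
; layer 4
G0 Z8.5
G0 X0.0 Y0.0
G1 X30.0 Y0.0
G1 X30.0 Y7.0
G1 X0.0 Y7.0
G1 X0.0 Y0.0
; layer 5
G0 Z10.6
G0 X0.0 Y0.0
G1 X30.0 Y0.0
G1 X30.0 Y5.2
G1 X0.0 Y5.2
G1 X0.0 Y0.0
; layer 6
G0 Z12.8
G0 X0.0 Y0.0
G1 X30.0 Y0.0
G1 X30.0 Y3.5
G1 X0.0 Y3.5
G1 X0.0 Y0.0
; layer 7
G0 Z14.9
G0 X0.0 Y0.0
G1 X30.0 Y0.0
G1 X30.0 Y1.8
G1 X0.0 Y1.8
G1 X0.0 Y0.0
M2 ; end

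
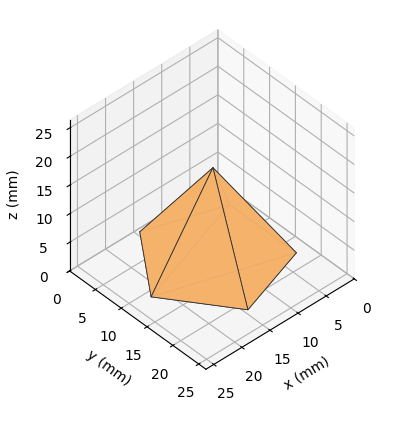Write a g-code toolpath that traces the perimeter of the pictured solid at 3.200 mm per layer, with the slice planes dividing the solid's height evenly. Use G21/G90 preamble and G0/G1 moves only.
Reading the render: the shape is a regular 5-sided pyramid, base circumscribed radius ≈ 11 mm, apex at z ≈ 16 mm (dimensions read to the nearest mm from the axis ticks). For the g-code, the solid's height is divided into equal slices at the stated Δz and each level perimeter traced with G1 moves after a G0 lift.

; perimeter-only toolpath
G21 ; units = mm
G90 ; absolute positioning
G28 ; home
; layer 1
G0 Z3.200
G0 X19.800 Y11.000
G1 X13.719 Y19.370
G1 X3.881 Y16.173
G1 X3.881 Y5.827
G1 X13.719 Y2.630
G1 X19.800 Y11.000
; layer 2
G0 Z6.400
G0 X17.600 Y11.000
G1 X13.039 Y17.277
G1 X5.661 Y14.880
G1 X5.661 Y7.120
G1 X13.039 Y4.723
G1 X17.600 Y11.000
; layer 3
G0 Z9.600
G0 X15.400 Y11.000
G1 X12.360 Y15.185
G1 X7.440 Y13.586
G1 X7.440 Y8.414
G1 X12.360 Y6.815
G1 X15.400 Y11.000
; layer 4
G0 Z12.800
G0 X13.200 Y11.000
G1 X11.680 Y13.092
G1 X9.220 Y12.293
G1 X9.220 Y9.707
G1 X11.680 Y8.908
G1 X13.200 Y11.000
M2 ; end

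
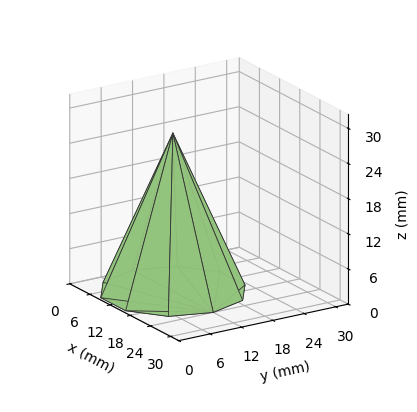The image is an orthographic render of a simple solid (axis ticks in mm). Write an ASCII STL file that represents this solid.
Reading the render: the shape is a regular 10-sided pyramid, base circumscribed radius ≈ 12 mm, apex at z ≈ 27 mm (dimensions read to the nearest mm from the axis ticks). For the STL, each face is triangulated and given an outward normal.

solid part
  facet normal 0.0000 0.0000 -1.0000
    outer loop
      vertex 15.7 23.4 0.0
      vertex 21.7 19.1 0.0
      vertex 24.0 12.0 0.0
    endloop
  endfacet
  facet normal 0.0000 0.0000 -1.0000
    outer loop
      vertex 8.3 23.4 0.0
      vertex 15.7 23.4 0.0
      vertex 24.0 12.0 0.0
    endloop
  endfacet
  facet normal 0.0000 0.0000 -1.0000
    outer loop
      vertex 2.3 19.1 0.0
      vertex 8.3 23.4 0.0
      vertex 24.0 12.0 0.0
    endloop
  endfacet
  facet normal 0.0000 0.0000 -1.0000
    outer loop
      vertex 0.0 12.0 0.0
      vertex 2.3 19.1 0.0
      vertex 24.0 12.0 0.0
    endloop
  endfacet
  facet normal 0.0000 0.0000 -1.0000
    outer loop
      vertex 2.3 4.9 0.0
      vertex 0.0 12.0 0.0
      vertex 24.0 12.0 0.0
    endloop
  endfacet
  facet normal 0.0000 0.0000 -1.0000
    outer loop
      vertex 8.3 0.6 0.0
      vertex 2.3 4.9 0.0
      vertex 24.0 12.0 0.0
    endloop
  endfacet
  facet normal 0.0000 0.0000 -1.0000
    outer loop
      vertex 15.7 0.6 0.0
      vertex 8.3 0.6 0.0
      vertex 24.0 12.0 0.0
    endloop
  endfacet
  facet normal 0.0000 0.0000 -1.0000
    outer loop
      vertex 21.7 4.9 0.0
      vertex 15.7 0.6 0.0
      vertex 24.0 12.0 0.0
    endloop
  endfacet
  facet normal 0.8762 0.2838 0.3894
    outer loop
      vertex 24.0 12.0 0.0
      vertex 21.7 19.1 0.0
      vertex 12.0 12.0 27.0
    endloop
  endfacet
  facet normal 0.5365 0.7486 0.3896
    outer loop
      vertex 21.7 19.1 0.0
      vertex 15.7 23.4 0.0
      vertex 12.0 12.0 27.0
    endloop
  endfacet
  facet normal 0.0000 0.9212 0.3890
    outer loop
      vertex 15.7 23.4 0.0
      vertex 8.3 23.4 0.0
      vertex 12.0 12.0 27.0
    endloop
  endfacet
  facet normal -0.5365 0.7486 0.3896
    outer loop
      vertex 8.3 23.4 0.0
      vertex 2.3 19.1 0.0
      vertex 12.0 12.0 27.0
    endloop
  endfacet
  facet normal -0.8762 0.2838 0.3894
    outer loop
      vertex 2.3 19.1 0.0
      vertex 0.0 12.0 0.0
      vertex 12.0 12.0 27.0
    endloop
  endfacet
  facet normal -0.8762 -0.2838 0.3894
    outer loop
      vertex 0.0 12.0 0.0
      vertex 2.3 4.9 0.0
      vertex 12.0 12.0 27.0
    endloop
  endfacet
  facet normal -0.5365 -0.7486 0.3896
    outer loop
      vertex 2.3 4.9 0.0
      vertex 8.3 0.6 0.0
      vertex 12.0 12.0 27.0
    endloop
  endfacet
  facet normal 0.0000 -0.9212 0.3890
    outer loop
      vertex 8.3 0.6 0.0
      vertex 15.7 0.6 0.0
      vertex 12.0 12.0 27.0
    endloop
  endfacet
  facet normal 0.5365 -0.7486 0.3896
    outer loop
      vertex 15.7 0.6 0.0
      vertex 21.7 4.9 0.0
      vertex 12.0 12.0 27.0
    endloop
  endfacet
  facet normal 0.8762 -0.2838 0.3894
    outer loop
      vertex 21.7 4.9 0.0
      vertex 24.0 12.0 0.0
      vertex 12.0 12.0 27.0
    endloop
  endfacet
endsolid part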